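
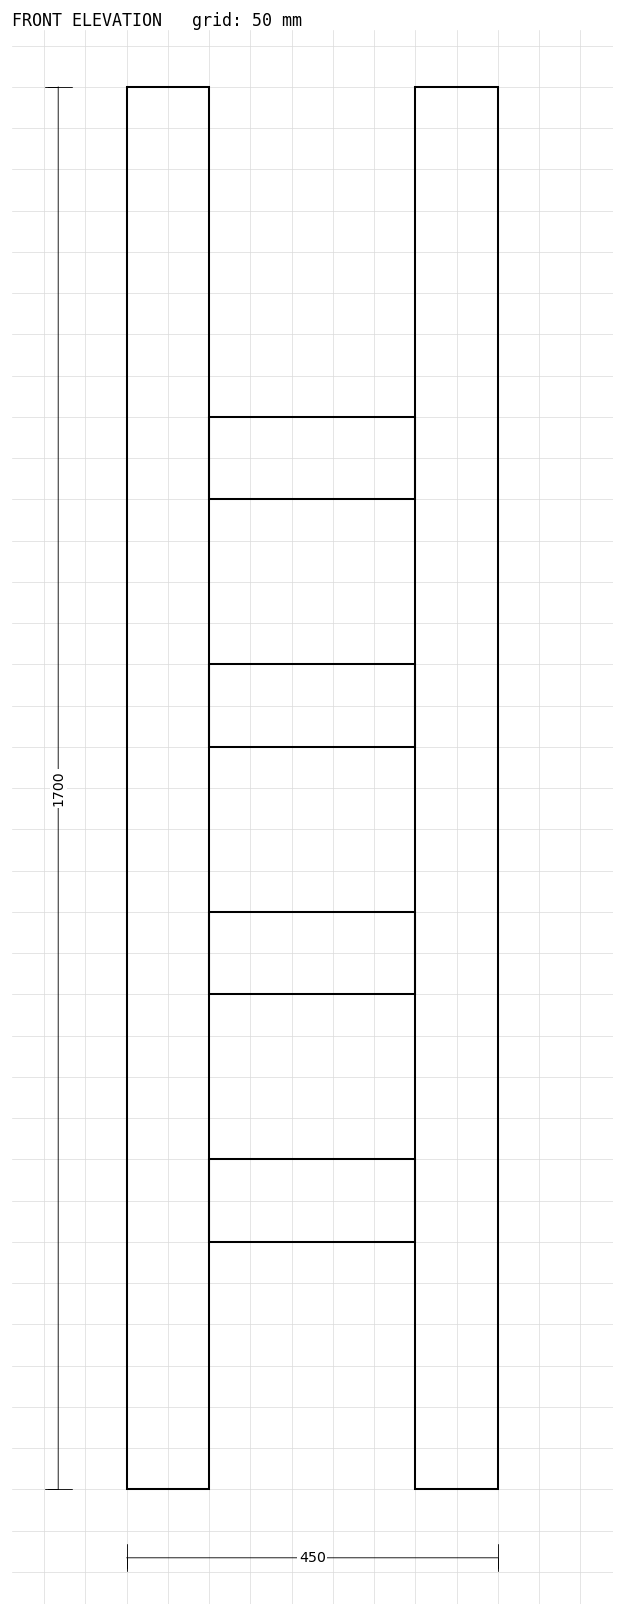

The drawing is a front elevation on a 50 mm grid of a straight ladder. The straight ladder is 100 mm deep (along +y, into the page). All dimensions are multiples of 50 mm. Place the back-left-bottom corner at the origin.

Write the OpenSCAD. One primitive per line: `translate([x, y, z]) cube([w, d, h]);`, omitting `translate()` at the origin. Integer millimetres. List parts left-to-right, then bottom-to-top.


cube([100, 100, 1700]);
translate([100, 0, 300]) cube([250, 100, 100]);
translate([100, 0, 600]) cube([250, 100, 100]);
translate([100, 0, 900]) cube([250, 100, 100]);
translate([100, 0, 1200]) cube([250, 100, 100]);
translate([350, 0, 0]) cube([100, 100, 1700]);


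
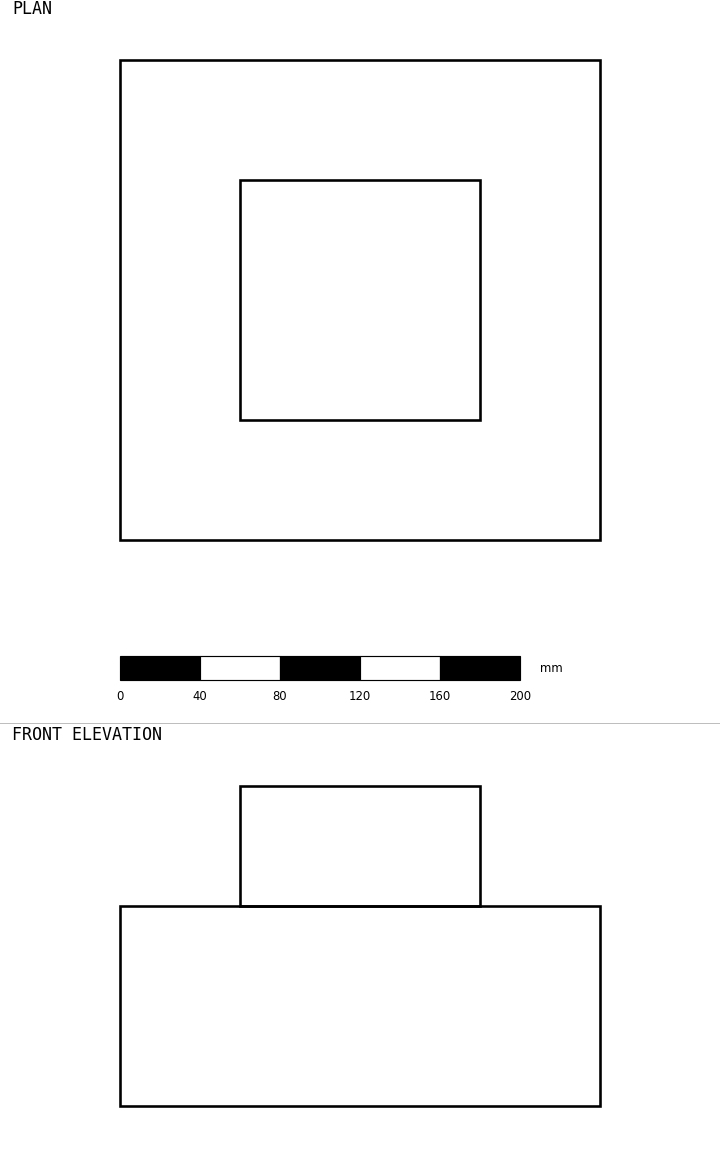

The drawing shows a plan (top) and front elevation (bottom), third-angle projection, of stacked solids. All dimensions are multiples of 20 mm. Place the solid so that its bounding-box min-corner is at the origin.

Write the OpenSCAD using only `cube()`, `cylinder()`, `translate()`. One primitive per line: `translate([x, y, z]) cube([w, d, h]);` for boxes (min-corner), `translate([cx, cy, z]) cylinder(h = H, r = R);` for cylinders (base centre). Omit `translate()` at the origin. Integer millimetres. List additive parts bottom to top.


cube([240, 240, 100]);
translate([60, 60, 100]) cube([120, 120, 60]);


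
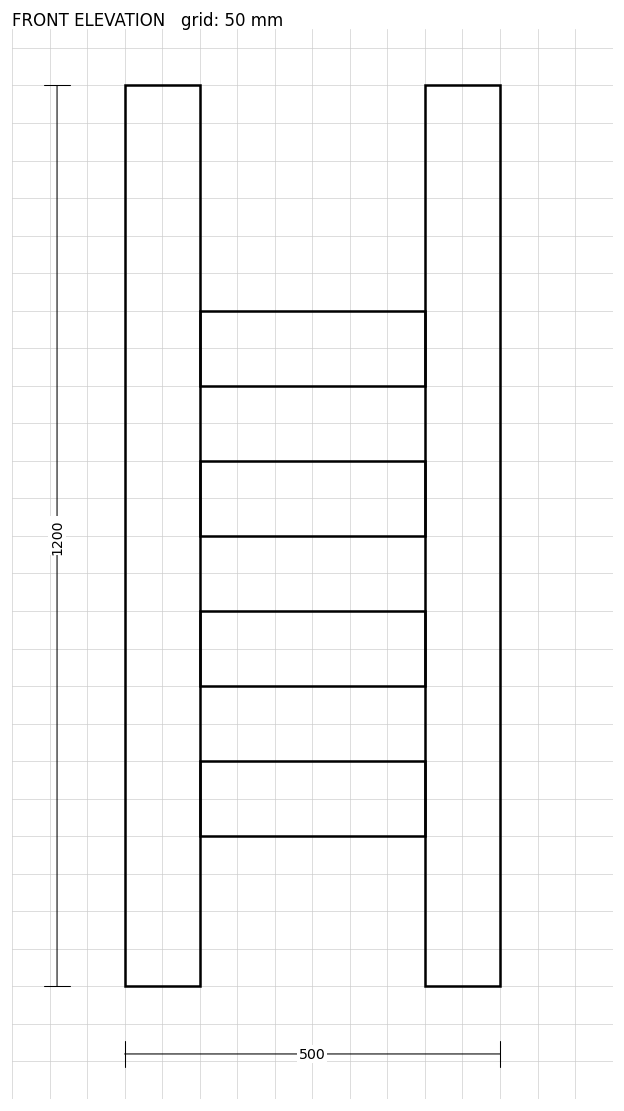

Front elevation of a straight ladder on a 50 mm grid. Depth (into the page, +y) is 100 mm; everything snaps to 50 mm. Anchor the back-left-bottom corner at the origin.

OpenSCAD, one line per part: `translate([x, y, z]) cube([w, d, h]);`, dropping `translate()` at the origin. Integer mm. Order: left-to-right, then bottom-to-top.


cube([100, 100, 1200]);
translate([100, 0, 200]) cube([300, 100, 100]);
translate([100, 0, 400]) cube([300, 100, 100]);
translate([100, 0, 600]) cube([300, 100, 100]);
translate([100, 0, 800]) cube([300, 100, 100]);
translate([400, 0, 0]) cube([100, 100, 1200]);


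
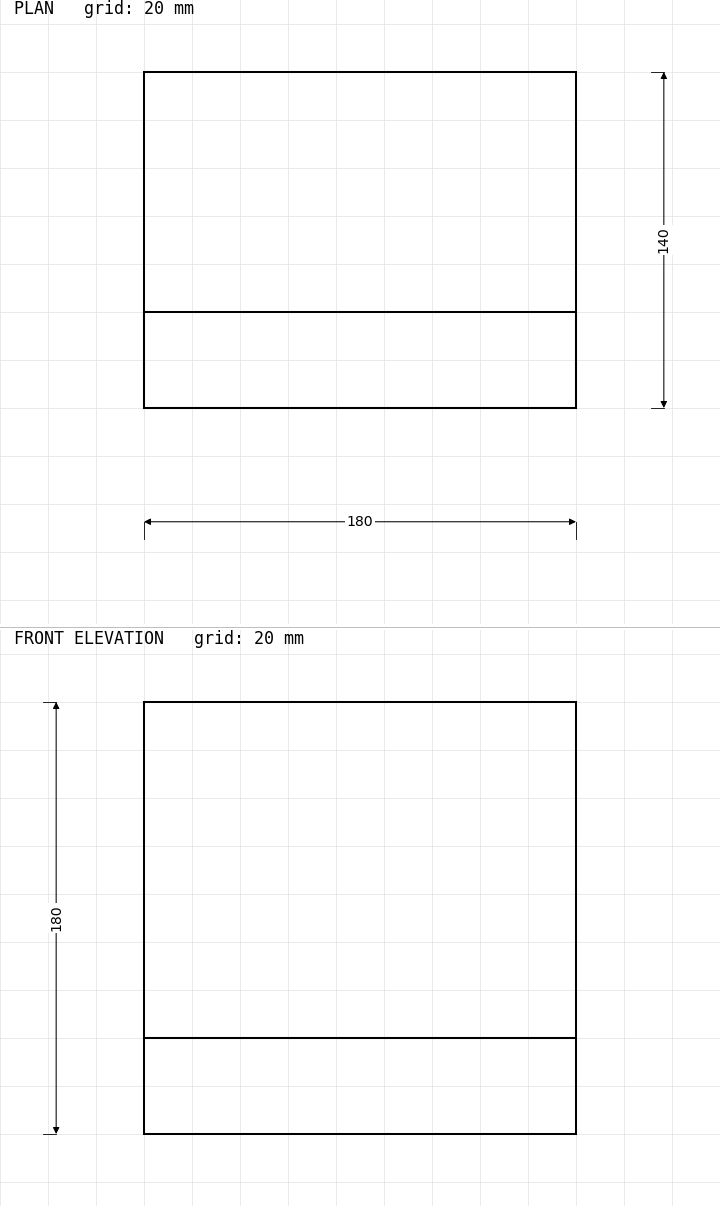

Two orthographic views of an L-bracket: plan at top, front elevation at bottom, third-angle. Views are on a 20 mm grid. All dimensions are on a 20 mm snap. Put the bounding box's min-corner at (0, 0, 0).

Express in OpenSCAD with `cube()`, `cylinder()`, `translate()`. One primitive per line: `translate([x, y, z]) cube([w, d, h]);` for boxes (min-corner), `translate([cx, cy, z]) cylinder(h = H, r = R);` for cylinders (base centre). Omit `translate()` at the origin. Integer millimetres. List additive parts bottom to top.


cube([180, 140, 40]);
translate([0, 0, 40]) cube([180, 40, 140]);


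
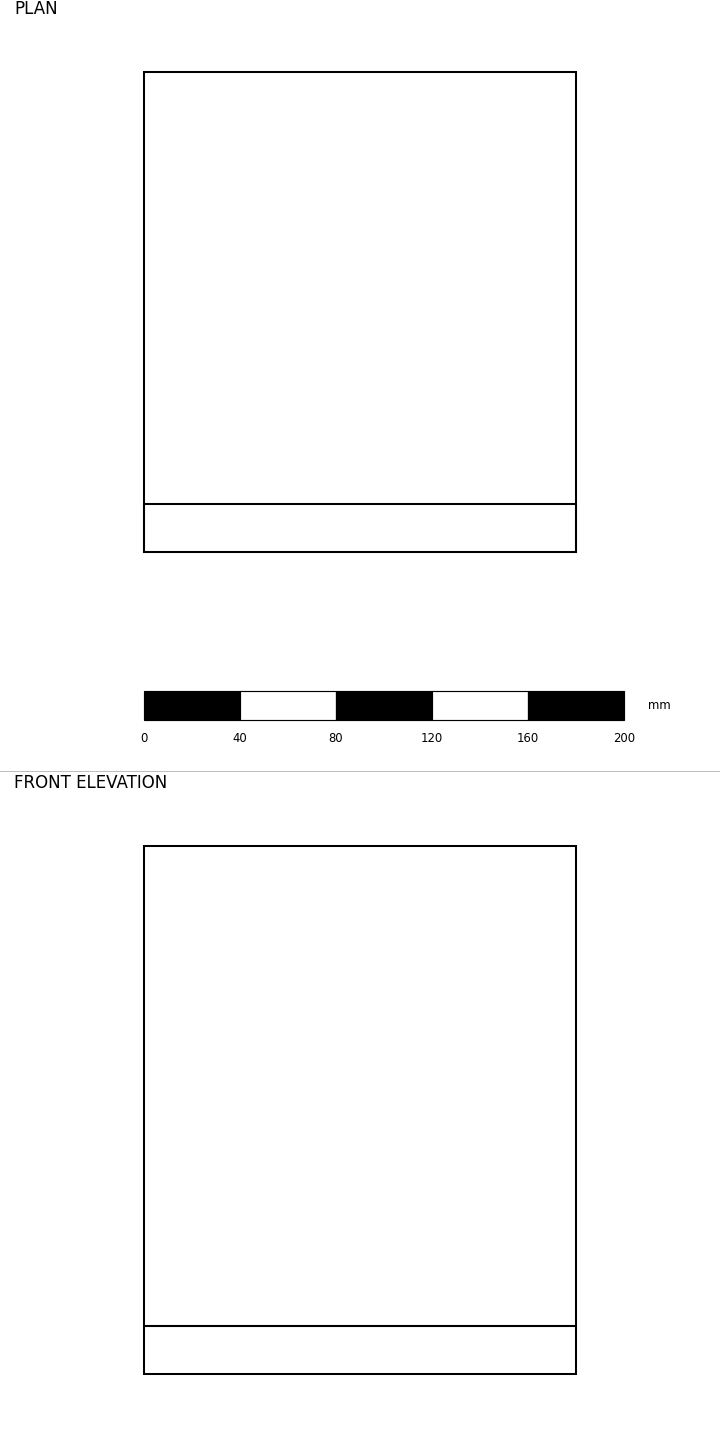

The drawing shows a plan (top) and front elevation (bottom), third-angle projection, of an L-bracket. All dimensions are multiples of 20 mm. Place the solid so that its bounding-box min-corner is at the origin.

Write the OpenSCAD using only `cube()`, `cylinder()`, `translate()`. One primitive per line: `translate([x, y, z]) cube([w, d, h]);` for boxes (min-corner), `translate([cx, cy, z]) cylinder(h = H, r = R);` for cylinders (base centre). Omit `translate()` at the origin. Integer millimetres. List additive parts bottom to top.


cube([180, 200, 20]);
translate([0, 0, 20]) cube([180, 20, 200]);


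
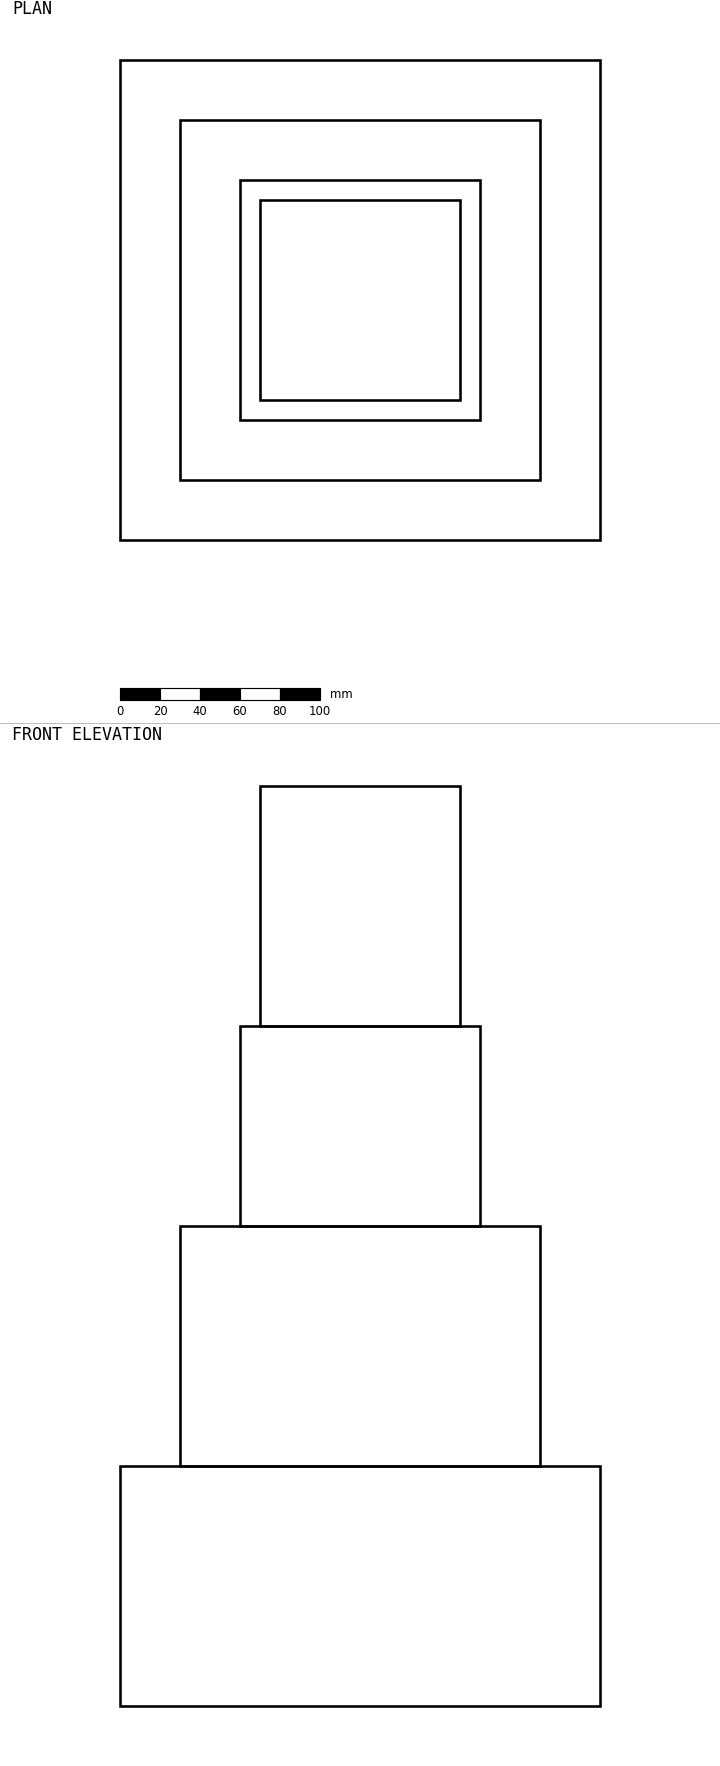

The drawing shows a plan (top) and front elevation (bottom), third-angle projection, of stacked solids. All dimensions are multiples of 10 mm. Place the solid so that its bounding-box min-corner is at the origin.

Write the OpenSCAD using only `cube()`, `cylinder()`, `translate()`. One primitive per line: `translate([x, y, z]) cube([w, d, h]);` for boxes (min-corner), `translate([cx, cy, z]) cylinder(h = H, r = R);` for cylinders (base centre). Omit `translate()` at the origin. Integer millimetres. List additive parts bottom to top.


cube([240, 240, 120]);
translate([30, 30, 120]) cube([180, 180, 120]);
translate([60, 60, 240]) cube([120, 120, 100]);
translate([70, 70, 340]) cube([100, 100, 120]);


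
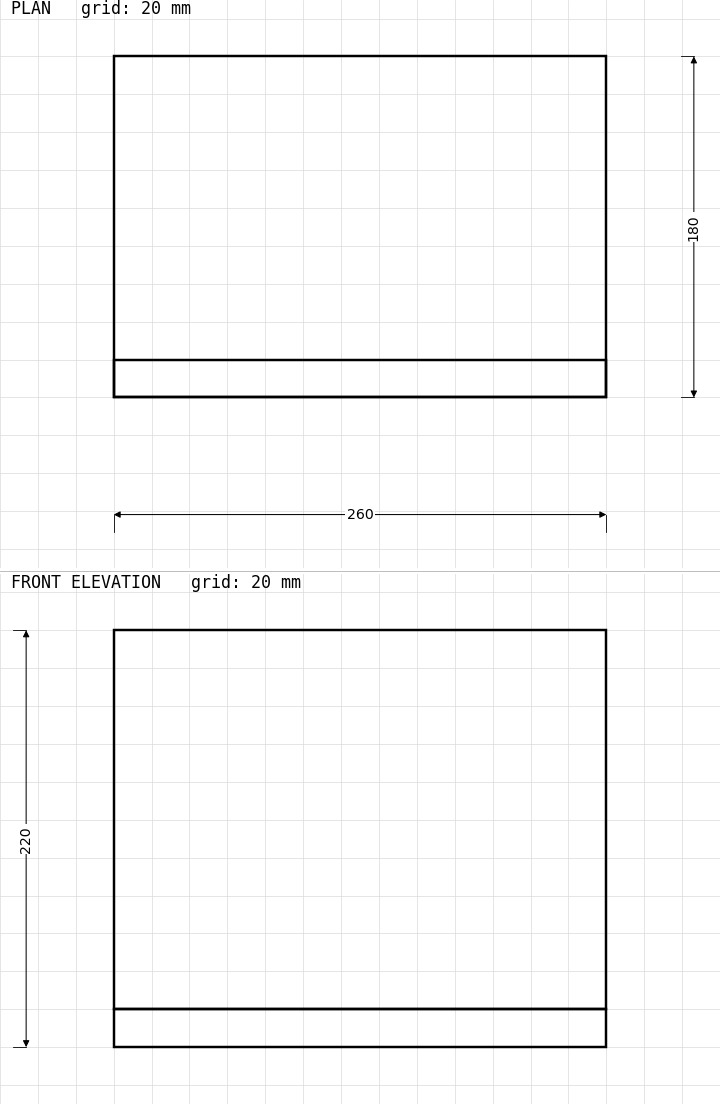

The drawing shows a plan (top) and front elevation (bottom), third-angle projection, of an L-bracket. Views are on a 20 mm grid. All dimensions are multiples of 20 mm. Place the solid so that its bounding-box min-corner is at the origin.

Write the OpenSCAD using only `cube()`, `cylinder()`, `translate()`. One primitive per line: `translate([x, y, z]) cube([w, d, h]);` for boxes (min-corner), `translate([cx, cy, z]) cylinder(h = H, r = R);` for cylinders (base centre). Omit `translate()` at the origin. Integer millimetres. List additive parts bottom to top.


cube([260, 180, 20]);
translate([0, 0, 20]) cube([260, 20, 200]);


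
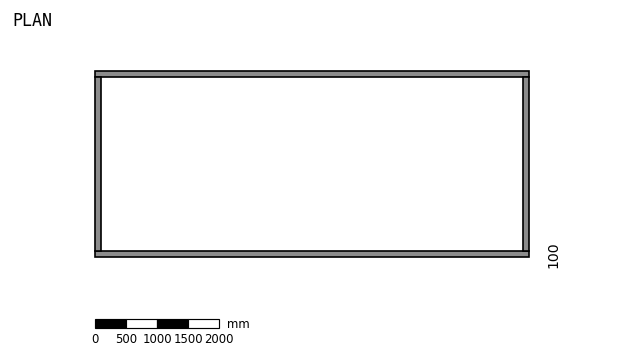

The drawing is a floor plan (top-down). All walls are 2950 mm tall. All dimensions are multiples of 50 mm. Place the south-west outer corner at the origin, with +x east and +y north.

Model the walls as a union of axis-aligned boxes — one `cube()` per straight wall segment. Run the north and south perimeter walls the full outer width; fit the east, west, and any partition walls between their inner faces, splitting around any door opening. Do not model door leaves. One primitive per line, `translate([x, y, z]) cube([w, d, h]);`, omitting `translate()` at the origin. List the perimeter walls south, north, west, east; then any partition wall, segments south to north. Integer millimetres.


cube([7000, 100, 2950]);
translate([0, 2900, 0]) cube([7000, 100, 2950]);
translate([0, 100, 0]) cube([100, 2800, 2950]);
translate([6900, 100, 0]) cube([100, 2800, 2950]);


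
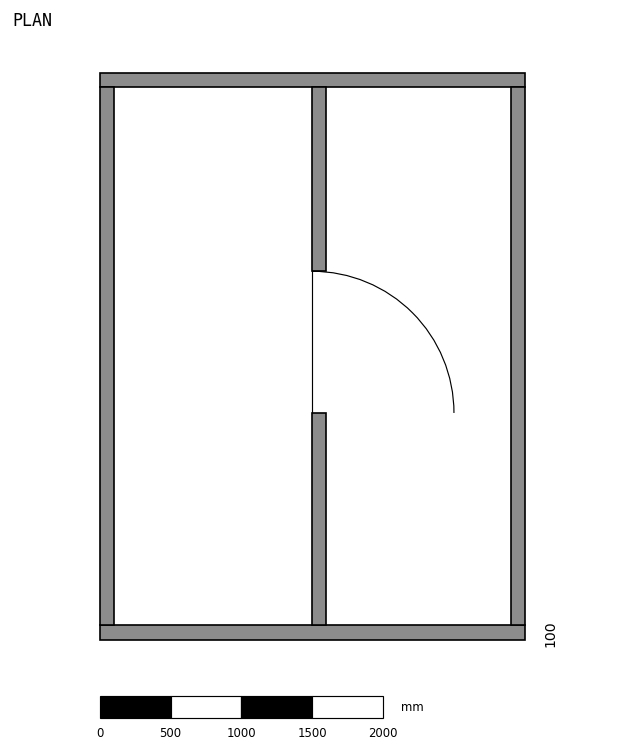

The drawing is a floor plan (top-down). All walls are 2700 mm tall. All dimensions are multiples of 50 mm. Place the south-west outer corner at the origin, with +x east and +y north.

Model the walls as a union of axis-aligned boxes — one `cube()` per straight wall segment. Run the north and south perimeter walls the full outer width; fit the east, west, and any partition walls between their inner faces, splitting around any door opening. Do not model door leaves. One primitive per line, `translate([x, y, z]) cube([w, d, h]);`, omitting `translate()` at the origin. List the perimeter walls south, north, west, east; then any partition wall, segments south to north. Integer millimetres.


cube([3000, 100, 2700]);
translate([0, 3900, 0]) cube([3000, 100, 2700]);
translate([0, 100, 0]) cube([100, 3800, 2700]);
translate([2900, 100, 0]) cube([100, 3800, 2700]);
translate([1500, 100, 0]) cube([100, 1500, 2700]);
translate([1500, 2600, 0]) cube([100, 1300, 2700]);


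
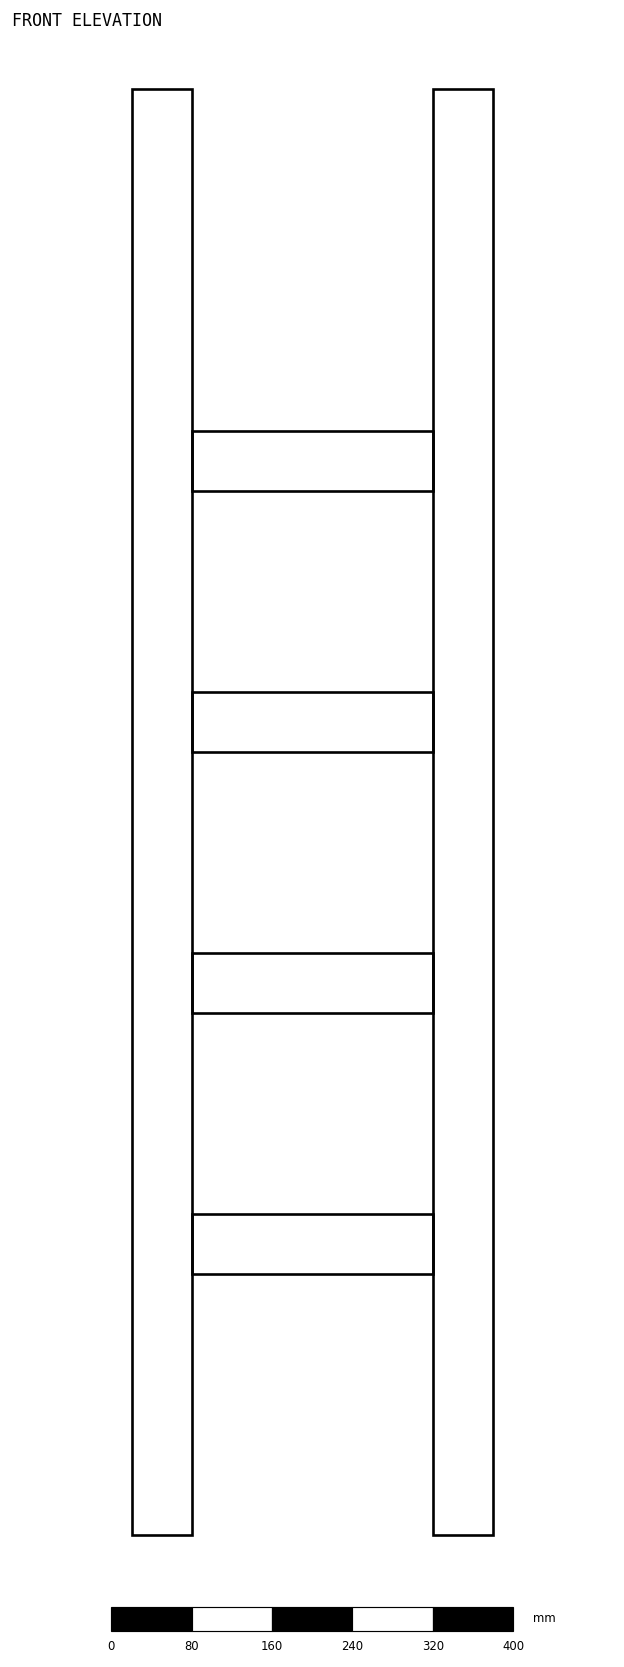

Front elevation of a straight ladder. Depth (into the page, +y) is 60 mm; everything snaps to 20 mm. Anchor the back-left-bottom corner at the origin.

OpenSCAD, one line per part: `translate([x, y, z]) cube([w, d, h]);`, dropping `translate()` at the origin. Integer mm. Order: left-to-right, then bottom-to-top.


cube([60, 60, 1440]);
translate([60, 0, 260]) cube([240, 60, 60]);
translate([60, 0, 520]) cube([240, 60, 60]);
translate([60, 0, 780]) cube([240, 60, 60]);
translate([60, 0, 1040]) cube([240, 60, 60]);
translate([300, 0, 0]) cube([60, 60, 1440]);


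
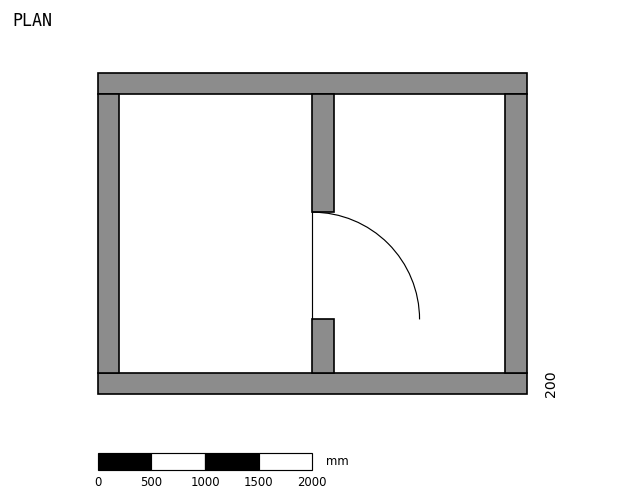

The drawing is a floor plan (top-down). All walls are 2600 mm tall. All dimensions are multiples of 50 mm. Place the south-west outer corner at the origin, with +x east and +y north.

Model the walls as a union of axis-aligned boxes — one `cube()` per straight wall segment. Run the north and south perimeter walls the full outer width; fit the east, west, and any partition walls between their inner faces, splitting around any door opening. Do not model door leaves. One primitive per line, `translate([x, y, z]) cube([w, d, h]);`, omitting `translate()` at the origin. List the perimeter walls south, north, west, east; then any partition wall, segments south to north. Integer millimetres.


cube([4000, 200, 2600]);
translate([0, 2800, 0]) cube([4000, 200, 2600]);
translate([0, 200, 0]) cube([200, 2600, 2600]);
translate([3800, 200, 0]) cube([200, 2600, 2600]);
translate([2000, 200, 0]) cube([200, 500, 2600]);
translate([2000, 1700, 0]) cube([200, 1100, 2600]);


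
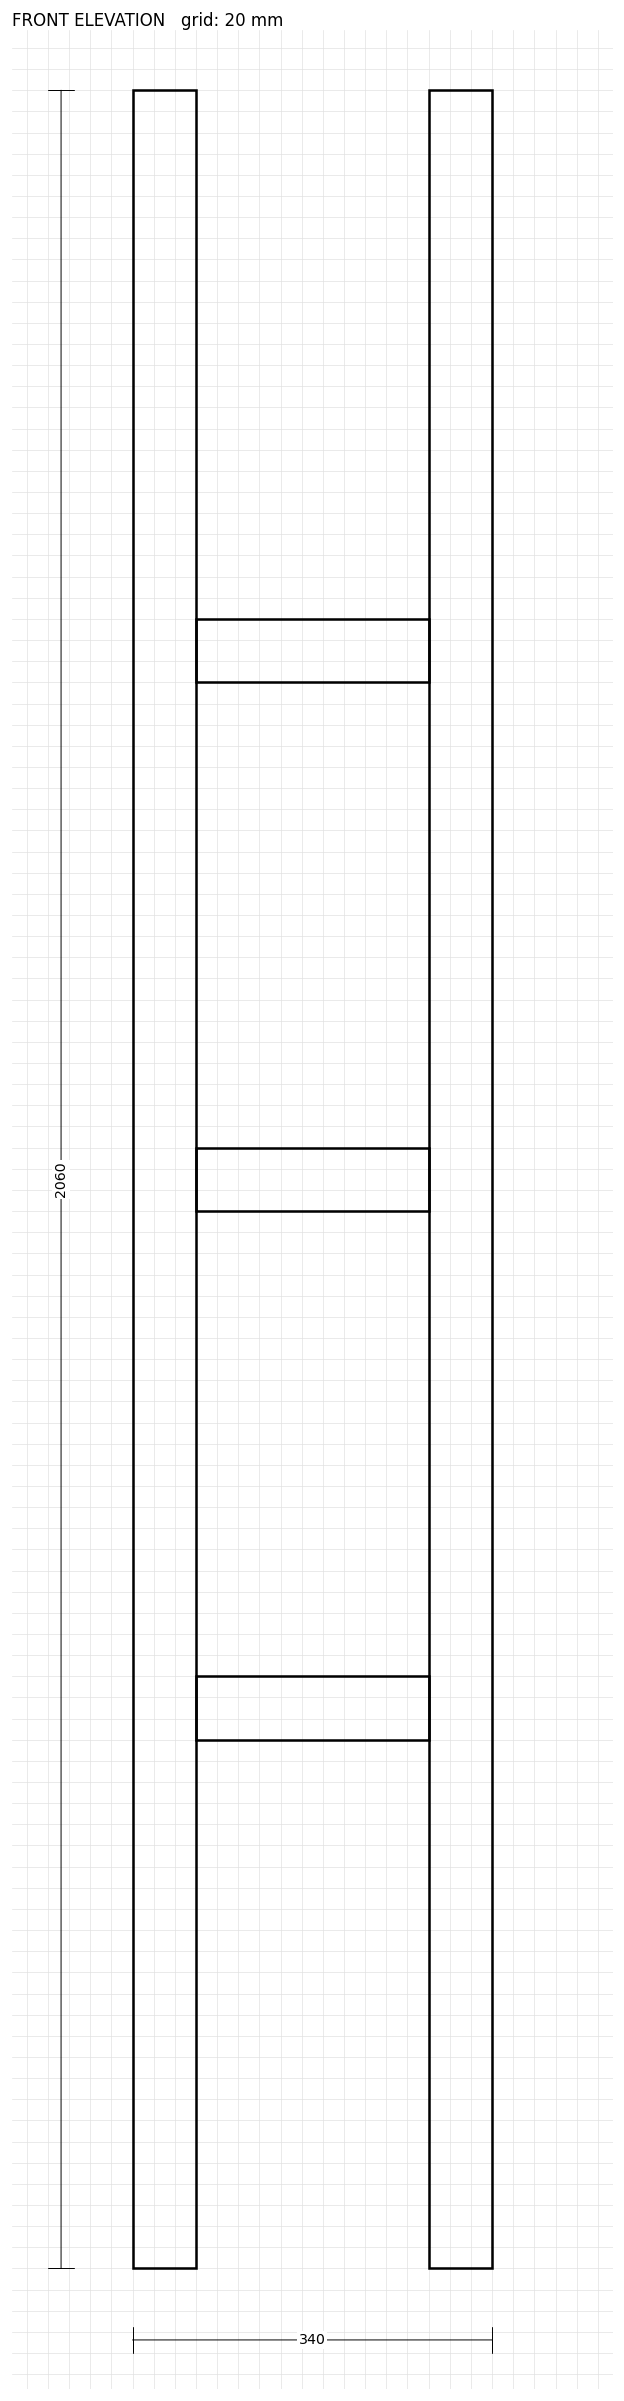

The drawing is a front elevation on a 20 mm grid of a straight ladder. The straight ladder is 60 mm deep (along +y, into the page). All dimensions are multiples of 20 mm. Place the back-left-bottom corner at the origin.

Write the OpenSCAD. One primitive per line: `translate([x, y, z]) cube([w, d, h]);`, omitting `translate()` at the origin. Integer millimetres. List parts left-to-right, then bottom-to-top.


cube([60, 60, 2060]);
translate([60, 0, 500]) cube([220, 60, 60]);
translate([60, 0, 1000]) cube([220, 60, 60]);
translate([60, 0, 1500]) cube([220, 60, 60]);
translate([280, 0, 0]) cube([60, 60, 2060]);


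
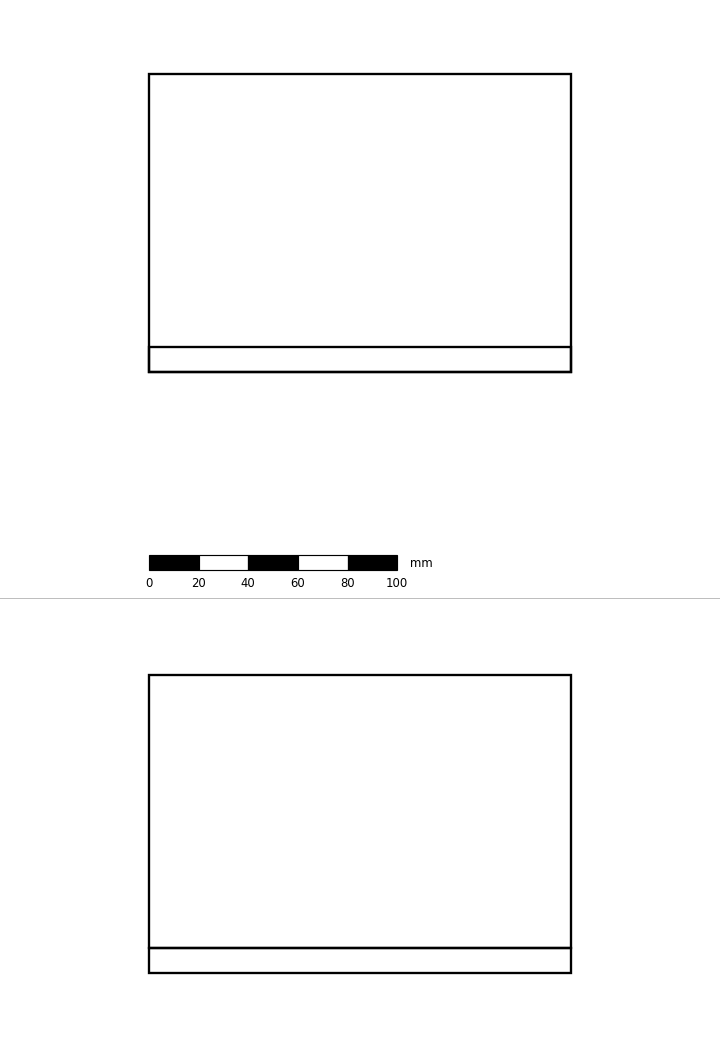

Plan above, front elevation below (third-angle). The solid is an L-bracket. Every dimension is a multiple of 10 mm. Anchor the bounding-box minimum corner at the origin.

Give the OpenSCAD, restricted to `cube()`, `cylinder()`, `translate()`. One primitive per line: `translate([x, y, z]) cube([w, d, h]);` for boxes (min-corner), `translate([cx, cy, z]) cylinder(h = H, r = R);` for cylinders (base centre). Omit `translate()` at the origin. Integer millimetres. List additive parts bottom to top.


cube([170, 120, 10]);
translate([0, 0, 10]) cube([170, 10, 110]);


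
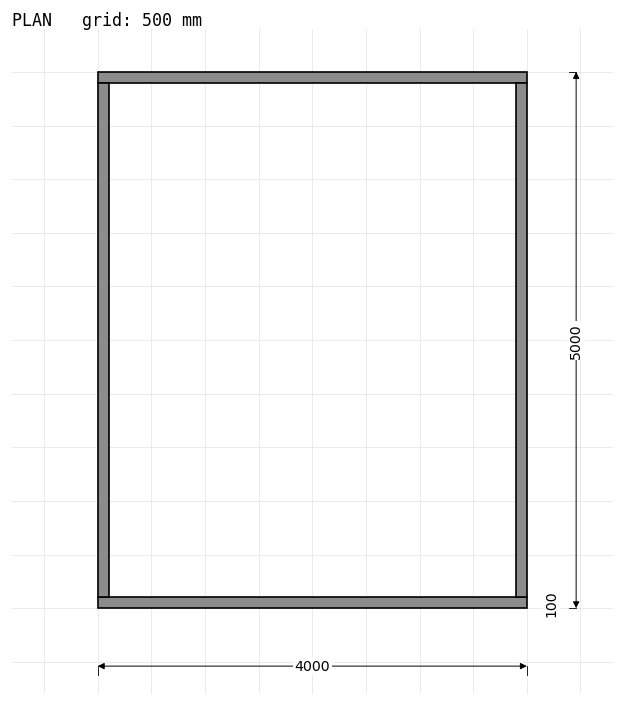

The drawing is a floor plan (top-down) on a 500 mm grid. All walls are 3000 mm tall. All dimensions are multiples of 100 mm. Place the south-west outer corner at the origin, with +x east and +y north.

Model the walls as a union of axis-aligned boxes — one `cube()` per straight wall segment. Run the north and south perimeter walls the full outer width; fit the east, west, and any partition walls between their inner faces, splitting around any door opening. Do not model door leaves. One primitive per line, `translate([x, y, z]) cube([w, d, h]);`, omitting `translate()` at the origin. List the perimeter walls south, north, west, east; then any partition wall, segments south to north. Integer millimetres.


cube([4000, 100, 3000]);
translate([0, 4900, 0]) cube([4000, 100, 3000]);
translate([0, 100, 0]) cube([100, 4800, 3000]);
translate([3900, 100, 0]) cube([100, 4800, 3000]);


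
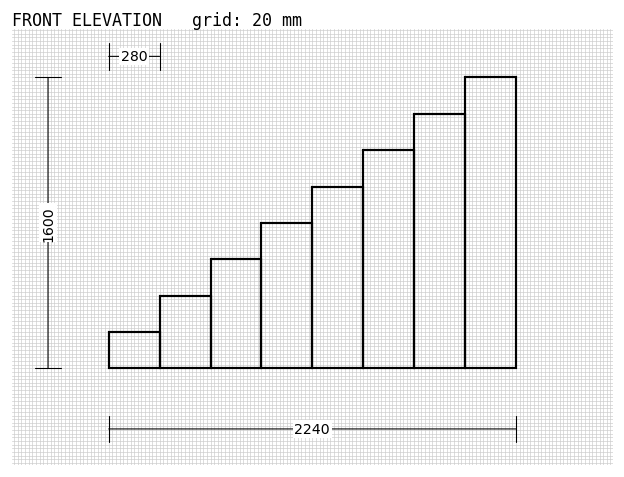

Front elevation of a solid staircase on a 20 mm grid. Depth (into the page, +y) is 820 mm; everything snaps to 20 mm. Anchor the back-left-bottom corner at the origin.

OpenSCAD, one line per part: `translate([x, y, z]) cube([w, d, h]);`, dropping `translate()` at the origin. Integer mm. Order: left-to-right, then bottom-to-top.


cube([280, 820, 200]);
translate([280, 0, 0]) cube([280, 820, 400]);
translate([560, 0, 0]) cube([280, 820, 600]);
translate([840, 0, 0]) cube([280, 820, 800]);
translate([1120, 0, 0]) cube([280, 820, 1000]);
translate([1400, 0, 0]) cube([280, 820, 1200]);
translate([1680, 0, 0]) cube([280, 820, 1400]);
translate([1960, 0, 0]) cube([280, 820, 1600]);


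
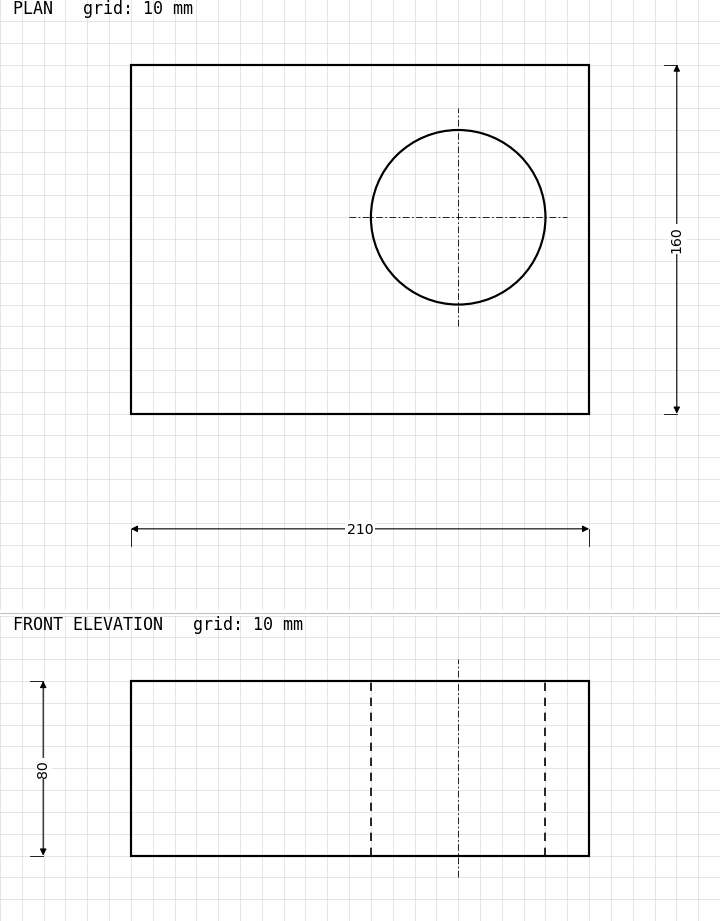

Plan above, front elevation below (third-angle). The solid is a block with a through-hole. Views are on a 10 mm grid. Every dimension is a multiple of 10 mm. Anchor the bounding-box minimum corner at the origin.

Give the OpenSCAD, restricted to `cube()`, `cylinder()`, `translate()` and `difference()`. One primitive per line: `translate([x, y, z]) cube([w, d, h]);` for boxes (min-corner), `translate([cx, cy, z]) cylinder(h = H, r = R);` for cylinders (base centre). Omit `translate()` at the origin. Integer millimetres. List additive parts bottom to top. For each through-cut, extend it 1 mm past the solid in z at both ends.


difference() {
  cube([210, 160, 80]);
  translate([150, 90, -1]) cylinder(h = 82, r = 40);
}


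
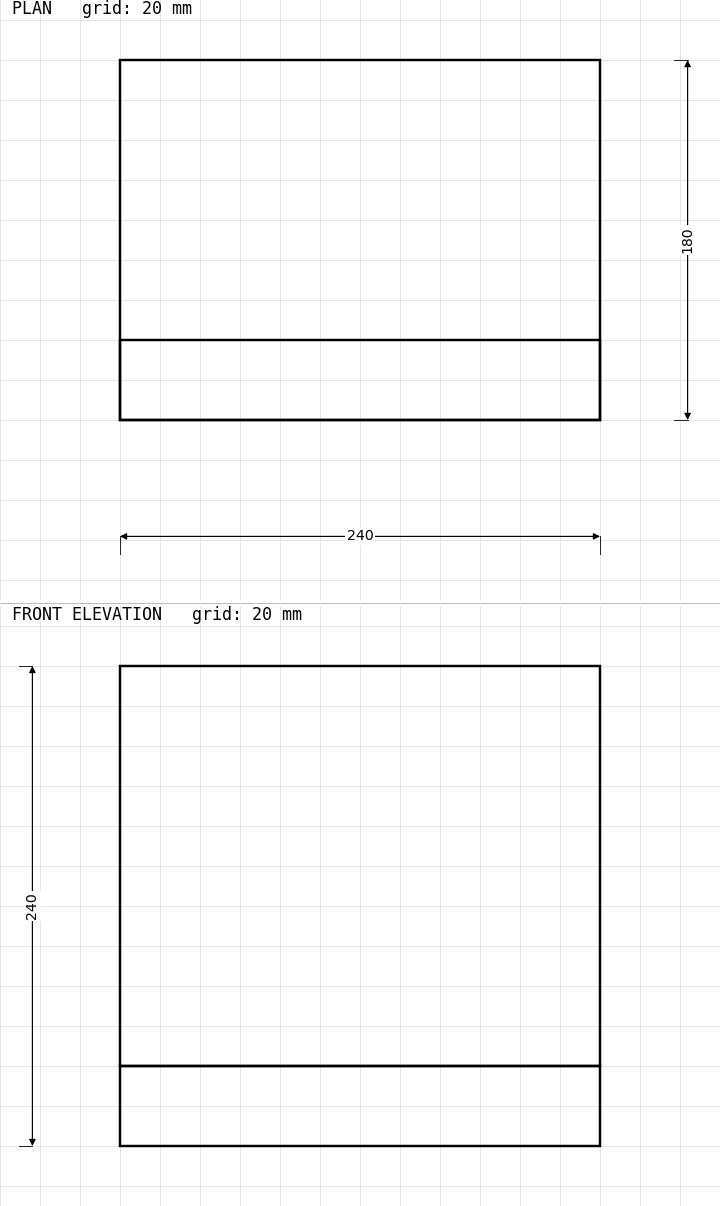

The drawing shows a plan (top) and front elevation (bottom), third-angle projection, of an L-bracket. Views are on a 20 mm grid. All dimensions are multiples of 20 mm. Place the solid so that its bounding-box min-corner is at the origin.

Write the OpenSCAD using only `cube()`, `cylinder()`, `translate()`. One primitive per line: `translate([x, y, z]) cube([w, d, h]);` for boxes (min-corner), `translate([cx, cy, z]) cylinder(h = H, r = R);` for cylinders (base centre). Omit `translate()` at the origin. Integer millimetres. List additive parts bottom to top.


cube([240, 180, 40]);
translate([0, 0, 40]) cube([240, 40, 200]);


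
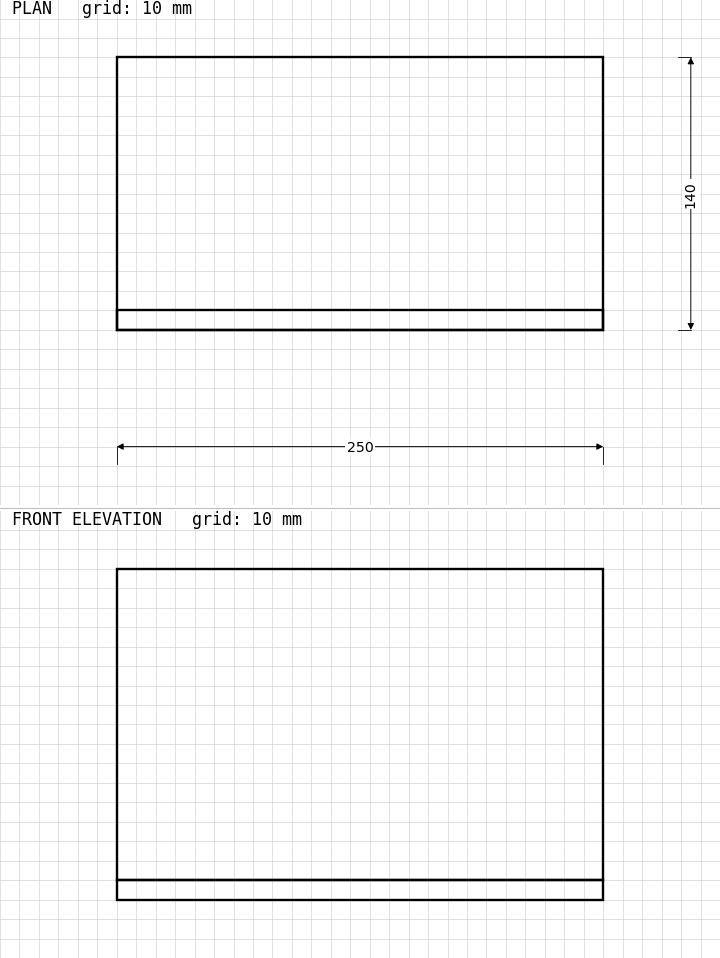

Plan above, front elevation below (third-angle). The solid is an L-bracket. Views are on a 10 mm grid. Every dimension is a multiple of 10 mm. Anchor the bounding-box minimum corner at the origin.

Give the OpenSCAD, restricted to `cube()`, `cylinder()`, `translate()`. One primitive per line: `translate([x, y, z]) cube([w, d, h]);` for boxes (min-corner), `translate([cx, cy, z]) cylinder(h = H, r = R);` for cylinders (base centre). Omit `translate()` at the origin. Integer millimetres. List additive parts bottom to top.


cube([250, 140, 10]);
translate([0, 0, 10]) cube([250, 10, 160]);


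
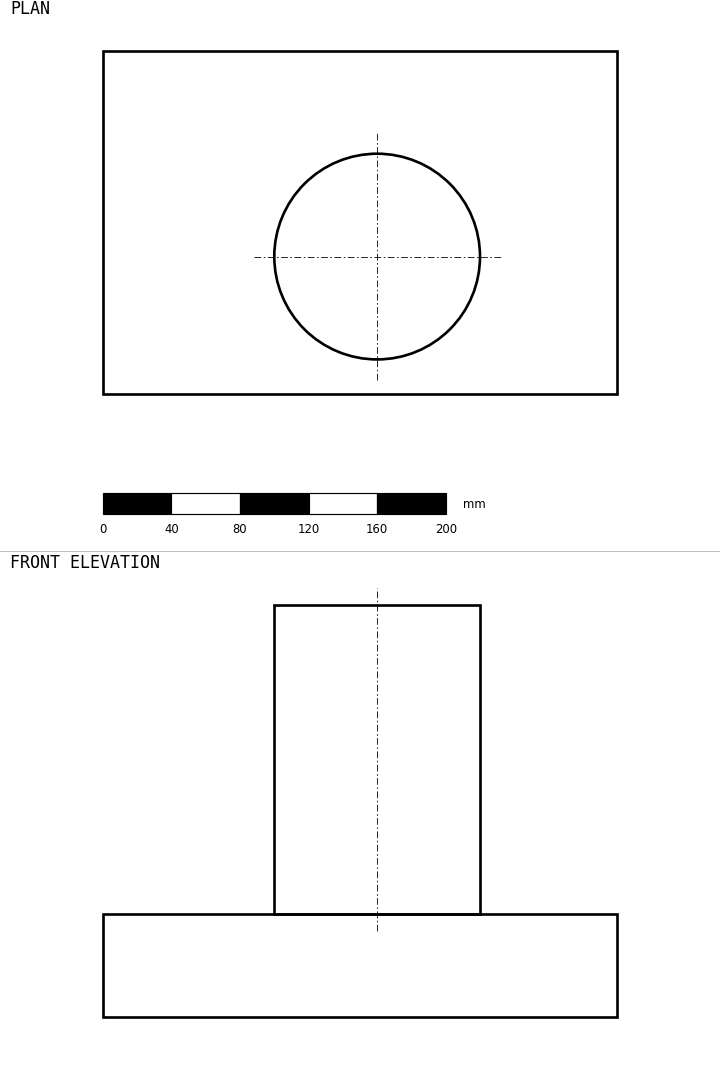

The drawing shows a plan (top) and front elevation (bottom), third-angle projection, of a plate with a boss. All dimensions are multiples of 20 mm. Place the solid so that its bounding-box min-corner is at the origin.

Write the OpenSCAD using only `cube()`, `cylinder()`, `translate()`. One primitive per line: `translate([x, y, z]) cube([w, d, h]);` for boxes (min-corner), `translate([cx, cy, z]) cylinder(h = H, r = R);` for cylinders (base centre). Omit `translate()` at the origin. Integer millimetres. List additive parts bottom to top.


cube([300, 200, 60]);
translate([160, 80, 60]) cylinder(h = 180, r = 60);


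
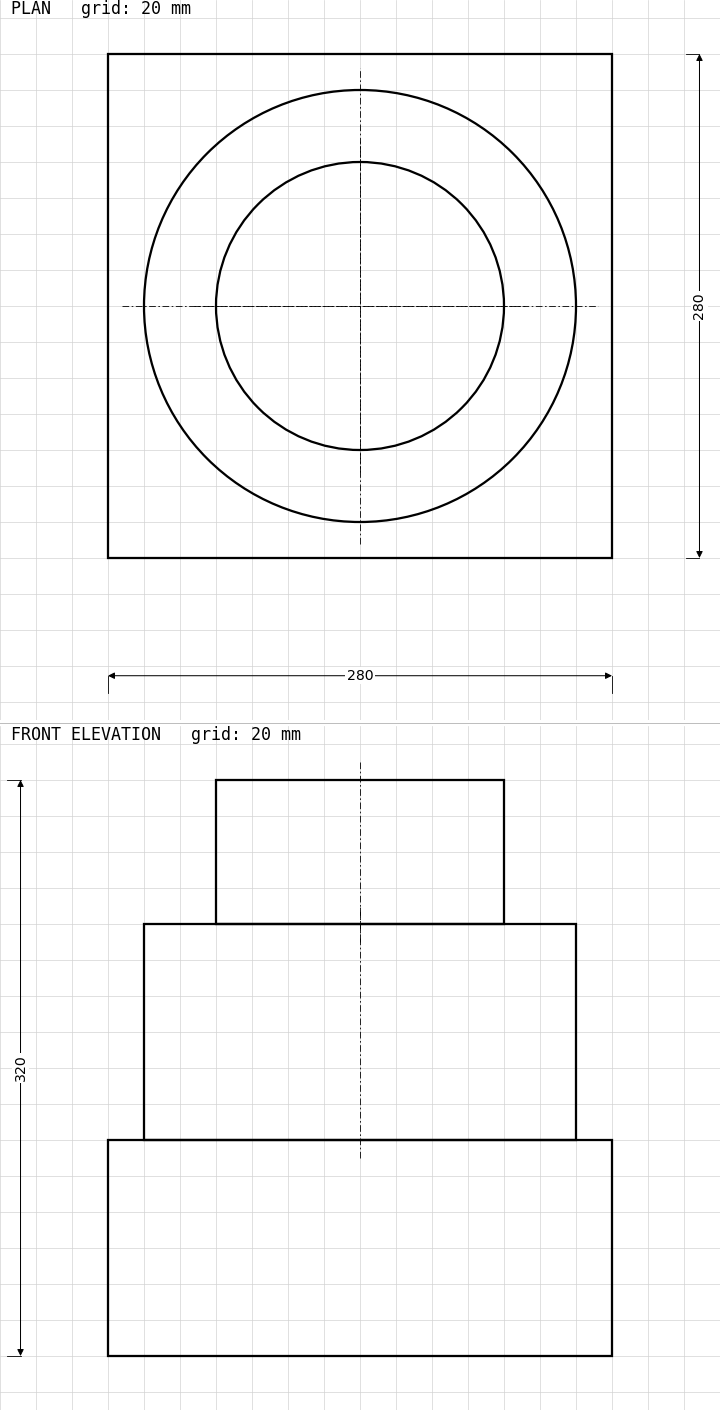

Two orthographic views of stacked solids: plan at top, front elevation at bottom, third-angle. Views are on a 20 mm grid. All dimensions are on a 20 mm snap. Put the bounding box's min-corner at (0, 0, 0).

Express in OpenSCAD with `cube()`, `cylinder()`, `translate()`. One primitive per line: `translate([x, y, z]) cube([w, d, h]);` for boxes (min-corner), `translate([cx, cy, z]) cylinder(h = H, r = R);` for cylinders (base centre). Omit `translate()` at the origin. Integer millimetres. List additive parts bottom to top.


cube([280, 280, 120]);
translate([140, 140, 120]) cylinder(h = 120, r = 120);
translate([140, 140, 240]) cylinder(h = 80, r = 80);


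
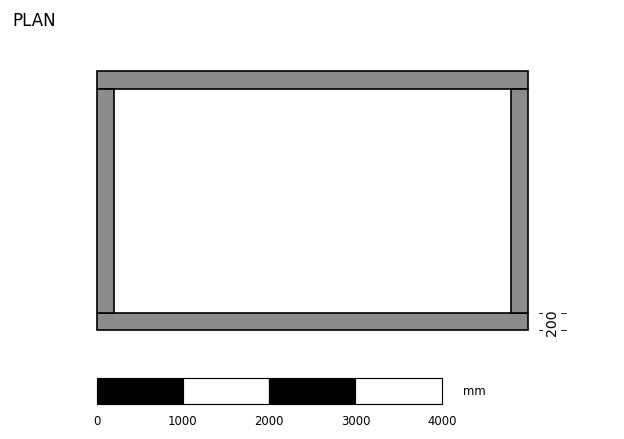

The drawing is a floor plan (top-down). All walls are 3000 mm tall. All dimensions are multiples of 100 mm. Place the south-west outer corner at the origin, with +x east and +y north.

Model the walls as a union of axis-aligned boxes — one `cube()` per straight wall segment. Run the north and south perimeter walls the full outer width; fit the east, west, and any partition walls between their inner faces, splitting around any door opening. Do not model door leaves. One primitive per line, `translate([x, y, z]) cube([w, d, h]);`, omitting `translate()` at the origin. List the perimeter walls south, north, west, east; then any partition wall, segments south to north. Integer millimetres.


cube([5000, 200, 3000]);
translate([0, 2800, 0]) cube([5000, 200, 3000]);
translate([0, 200, 0]) cube([200, 2600, 3000]);
translate([4800, 200, 0]) cube([200, 2600, 3000]);


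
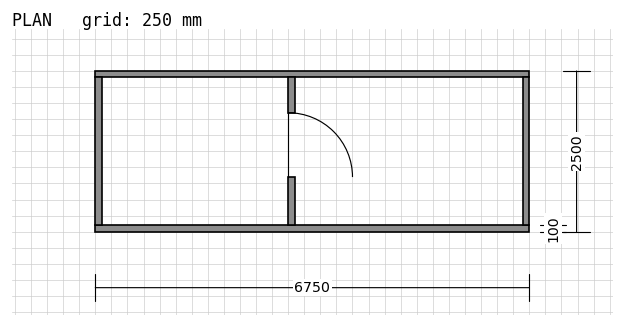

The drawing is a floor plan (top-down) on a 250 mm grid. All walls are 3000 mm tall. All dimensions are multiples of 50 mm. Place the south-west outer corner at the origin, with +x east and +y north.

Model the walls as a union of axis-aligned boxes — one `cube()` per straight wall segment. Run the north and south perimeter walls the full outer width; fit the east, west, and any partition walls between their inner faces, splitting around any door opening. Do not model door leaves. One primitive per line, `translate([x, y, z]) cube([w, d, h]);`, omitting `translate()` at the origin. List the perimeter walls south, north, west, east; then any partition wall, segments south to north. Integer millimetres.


cube([6750, 100, 3000]);
translate([0, 2400, 0]) cube([6750, 100, 3000]);
translate([0, 100, 0]) cube([100, 2300, 3000]);
translate([6650, 100, 0]) cube([100, 2300, 3000]);
translate([3000, 100, 0]) cube([100, 750, 3000]);
translate([3000, 1850, 0]) cube([100, 550, 3000]);


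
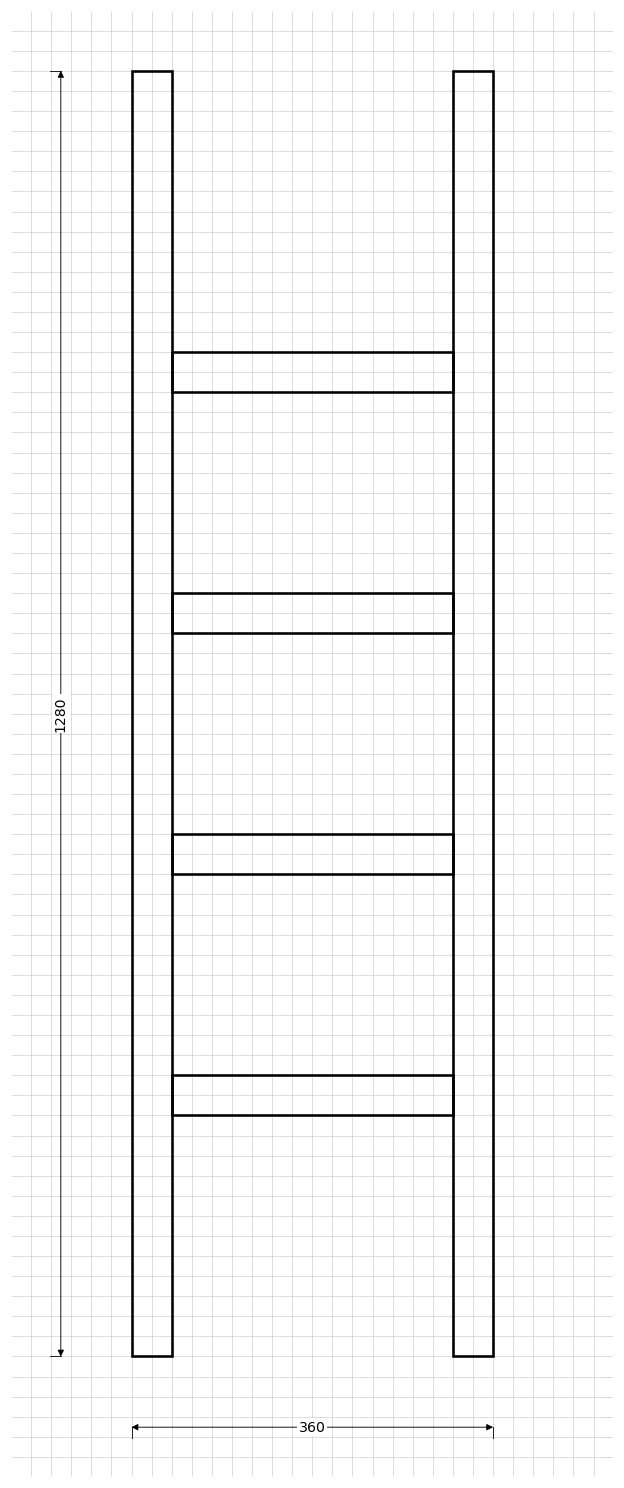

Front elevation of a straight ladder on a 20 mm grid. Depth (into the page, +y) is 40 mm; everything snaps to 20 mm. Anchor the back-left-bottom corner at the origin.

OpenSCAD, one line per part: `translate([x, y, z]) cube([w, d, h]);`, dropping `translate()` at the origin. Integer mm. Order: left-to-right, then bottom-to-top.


cube([40, 40, 1280]);
translate([40, 0, 240]) cube([280, 40, 40]);
translate([40, 0, 480]) cube([280, 40, 40]);
translate([40, 0, 720]) cube([280, 40, 40]);
translate([40, 0, 960]) cube([280, 40, 40]);
translate([320, 0, 0]) cube([40, 40, 1280]);


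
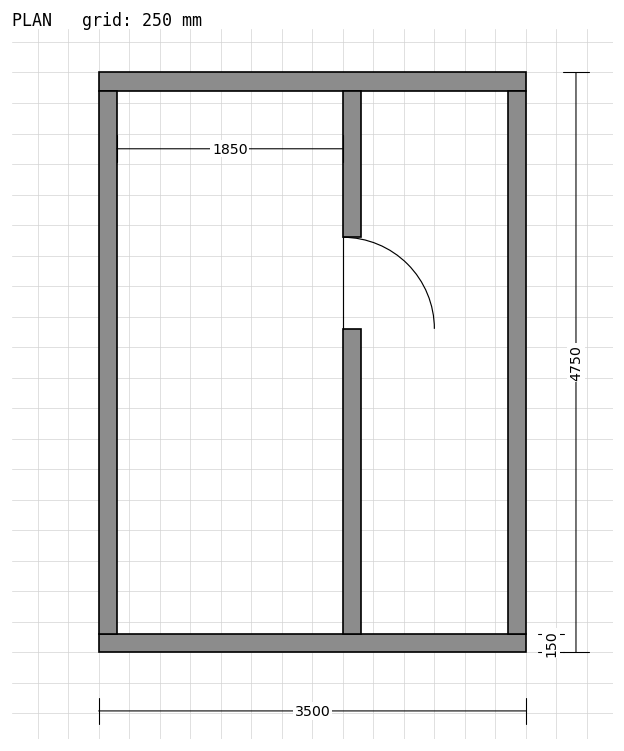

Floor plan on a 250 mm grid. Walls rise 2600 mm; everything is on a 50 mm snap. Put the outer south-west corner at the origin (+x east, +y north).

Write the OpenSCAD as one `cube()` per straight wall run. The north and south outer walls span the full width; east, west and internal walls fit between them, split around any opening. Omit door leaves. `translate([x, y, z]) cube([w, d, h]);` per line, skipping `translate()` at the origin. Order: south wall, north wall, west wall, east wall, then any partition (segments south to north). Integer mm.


cube([3500, 150, 2600]);
translate([0, 4600, 0]) cube([3500, 150, 2600]);
translate([0, 150, 0]) cube([150, 4450, 2600]);
translate([3350, 150, 0]) cube([150, 4450, 2600]);
translate([2000, 150, 0]) cube([150, 2500, 2600]);
translate([2000, 3400, 0]) cube([150, 1200, 2600]);


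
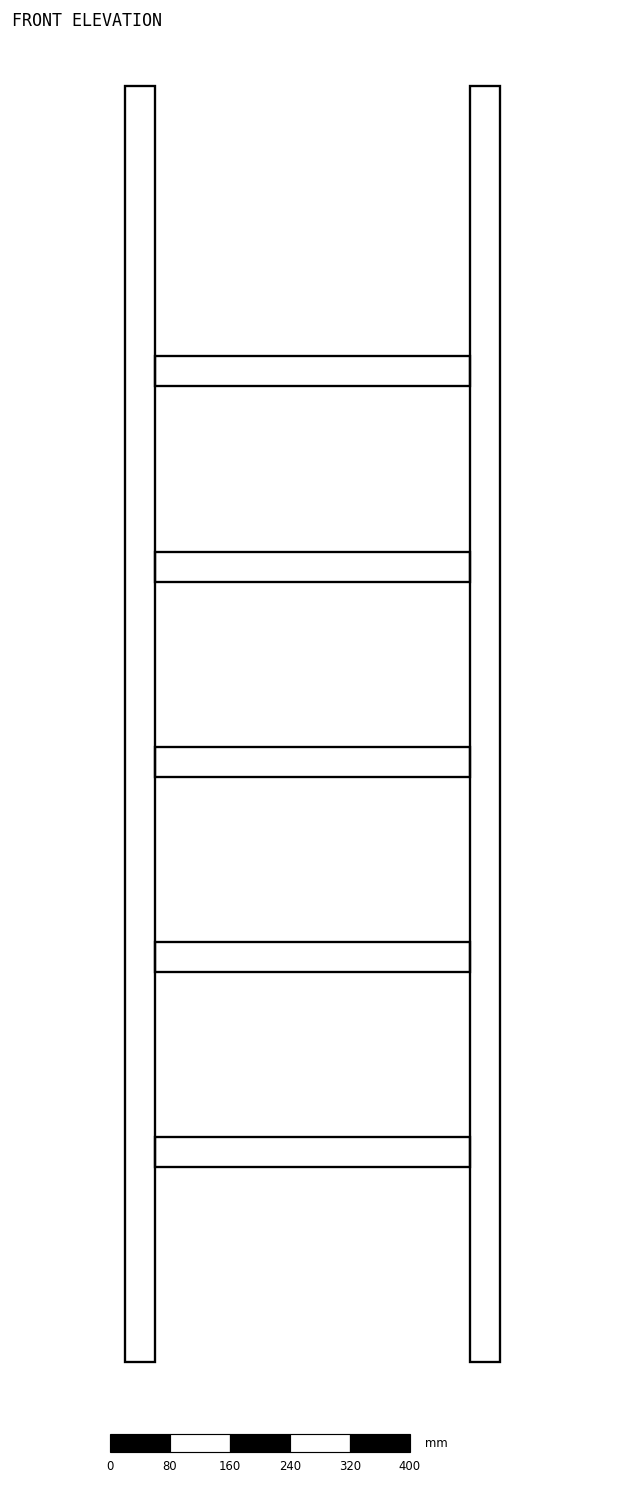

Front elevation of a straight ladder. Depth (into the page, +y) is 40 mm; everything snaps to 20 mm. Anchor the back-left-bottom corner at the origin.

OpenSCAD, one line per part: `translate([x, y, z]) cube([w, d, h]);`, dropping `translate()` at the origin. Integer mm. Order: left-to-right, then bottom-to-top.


cube([40, 40, 1700]);
translate([40, 0, 260]) cube([420, 40, 40]);
translate([40, 0, 520]) cube([420, 40, 40]);
translate([40, 0, 780]) cube([420, 40, 40]);
translate([40, 0, 1040]) cube([420, 40, 40]);
translate([40, 0, 1300]) cube([420, 40, 40]);
translate([460, 0, 0]) cube([40, 40, 1700]);


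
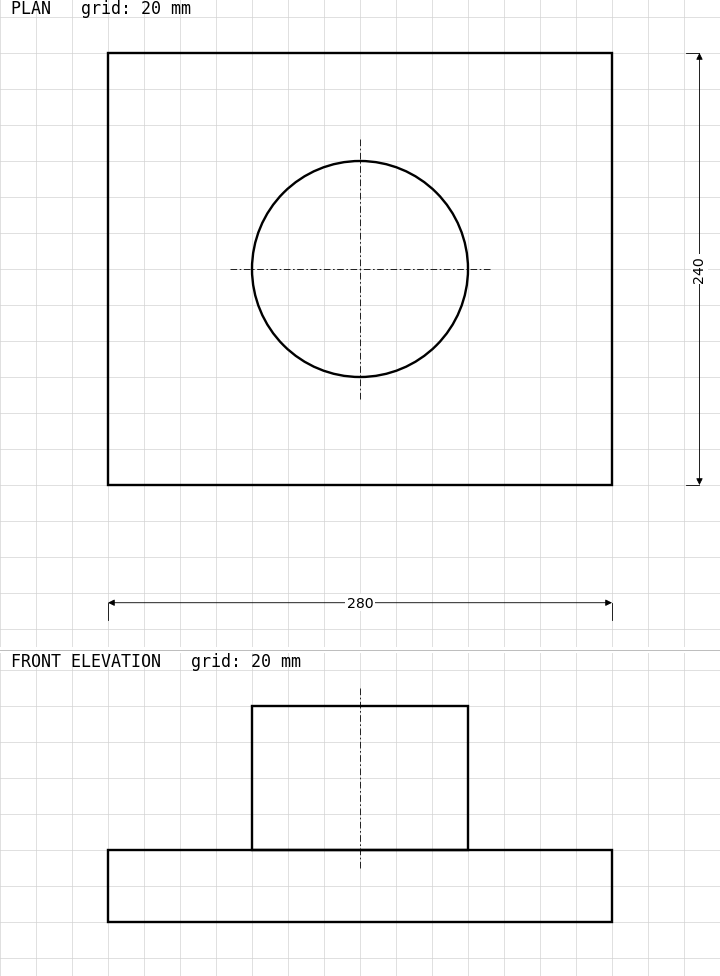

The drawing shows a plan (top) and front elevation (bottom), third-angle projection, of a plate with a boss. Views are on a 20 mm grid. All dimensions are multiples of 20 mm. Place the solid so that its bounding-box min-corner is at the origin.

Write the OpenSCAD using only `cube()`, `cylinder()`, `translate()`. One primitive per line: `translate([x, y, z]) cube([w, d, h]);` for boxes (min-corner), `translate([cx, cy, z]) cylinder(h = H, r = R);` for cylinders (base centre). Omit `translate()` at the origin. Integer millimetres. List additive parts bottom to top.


cube([280, 240, 40]);
translate([140, 120, 40]) cylinder(h = 80, r = 60);


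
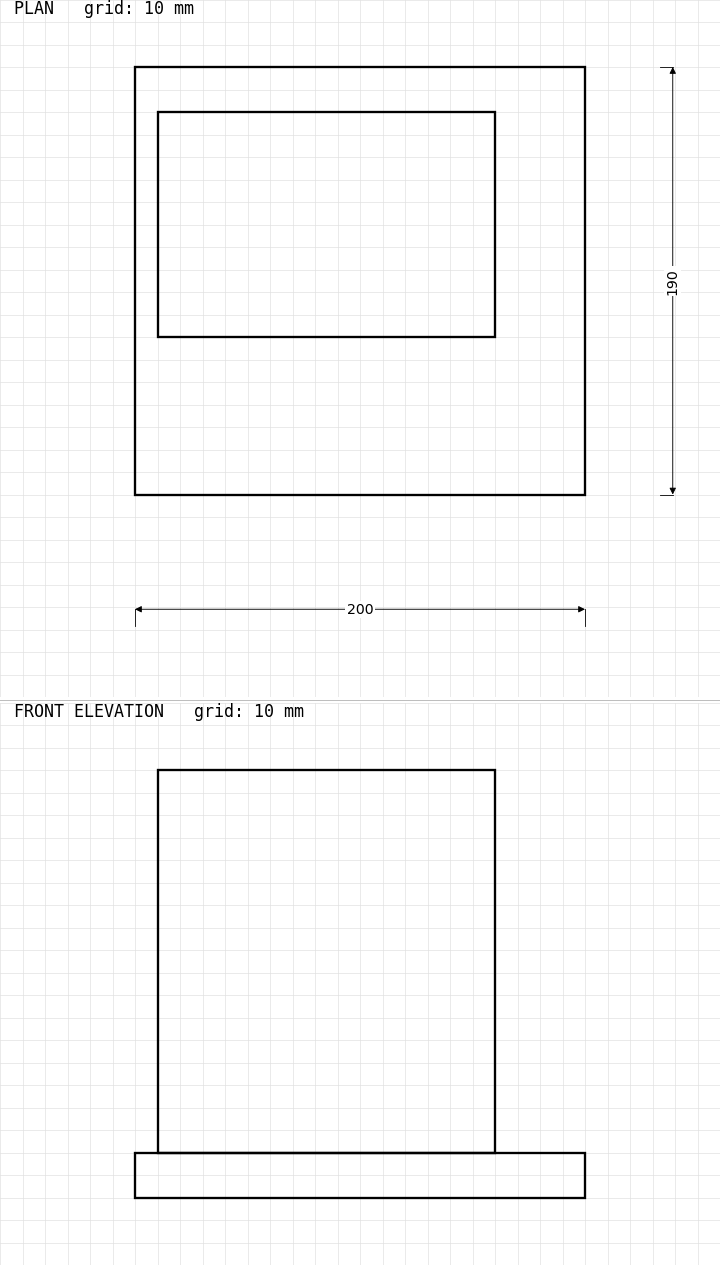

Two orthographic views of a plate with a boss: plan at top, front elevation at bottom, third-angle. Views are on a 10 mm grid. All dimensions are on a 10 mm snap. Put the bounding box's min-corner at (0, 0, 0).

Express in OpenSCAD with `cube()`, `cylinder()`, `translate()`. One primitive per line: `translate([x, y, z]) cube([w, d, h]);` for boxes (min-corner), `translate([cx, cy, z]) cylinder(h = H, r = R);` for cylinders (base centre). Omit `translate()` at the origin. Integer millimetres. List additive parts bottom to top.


cube([200, 190, 20]);
translate([10, 70, 20]) cube([150, 100, 170]);


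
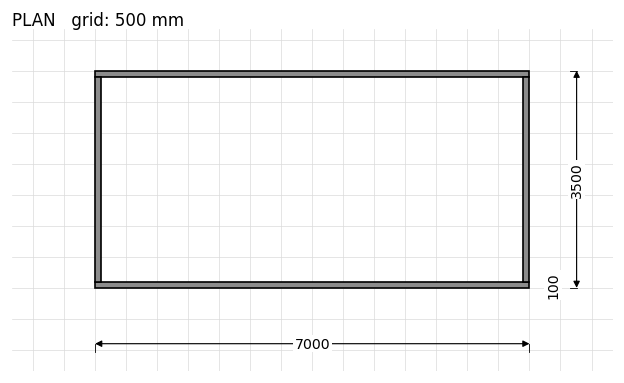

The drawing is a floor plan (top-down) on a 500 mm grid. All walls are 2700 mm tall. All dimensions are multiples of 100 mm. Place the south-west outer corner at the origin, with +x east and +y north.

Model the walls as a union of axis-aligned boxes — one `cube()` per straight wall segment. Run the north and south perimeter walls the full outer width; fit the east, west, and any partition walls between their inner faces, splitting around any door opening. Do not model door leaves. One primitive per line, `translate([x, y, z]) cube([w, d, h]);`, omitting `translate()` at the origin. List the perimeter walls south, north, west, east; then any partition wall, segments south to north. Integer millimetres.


cube([7000, 100, 2700]);
translate([0, 3400, 0]) cube([7000, 100, 2700]);
translate([0, 100, 0]) cube([100, 3300, 2700]);
translate([6900, 100, 0]) cube([100, 3300, 2700]);


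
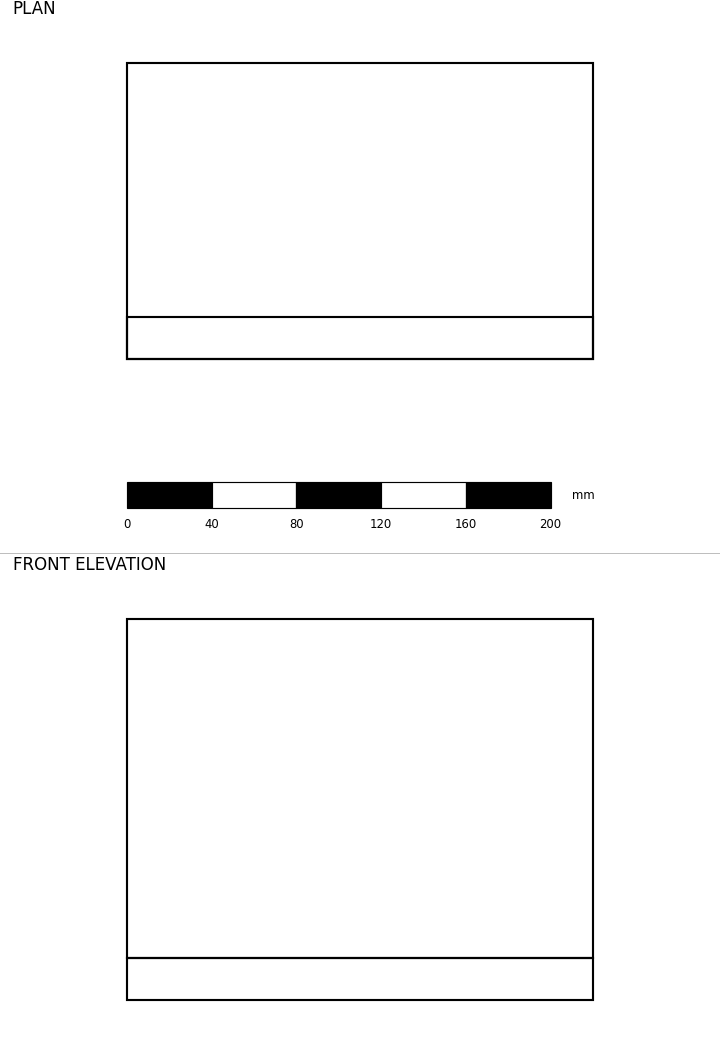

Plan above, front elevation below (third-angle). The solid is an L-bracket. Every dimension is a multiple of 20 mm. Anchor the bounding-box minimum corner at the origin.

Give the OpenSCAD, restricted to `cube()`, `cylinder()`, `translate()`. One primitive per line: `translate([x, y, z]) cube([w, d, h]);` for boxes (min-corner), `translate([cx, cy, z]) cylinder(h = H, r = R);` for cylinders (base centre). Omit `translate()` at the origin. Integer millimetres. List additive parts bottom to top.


cube([220, 140, 20]);
translate([0, 0, 20]) cube([220, 20, 160]);


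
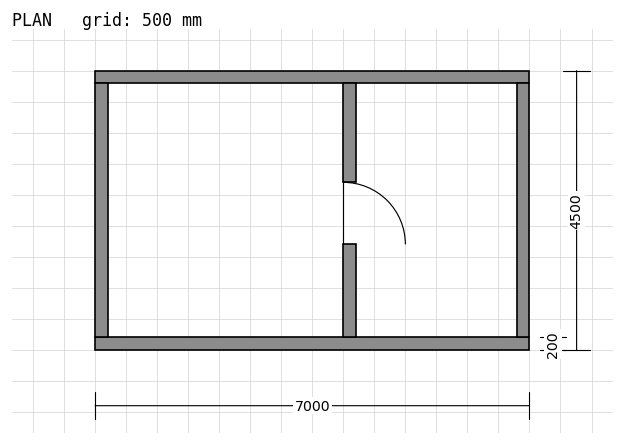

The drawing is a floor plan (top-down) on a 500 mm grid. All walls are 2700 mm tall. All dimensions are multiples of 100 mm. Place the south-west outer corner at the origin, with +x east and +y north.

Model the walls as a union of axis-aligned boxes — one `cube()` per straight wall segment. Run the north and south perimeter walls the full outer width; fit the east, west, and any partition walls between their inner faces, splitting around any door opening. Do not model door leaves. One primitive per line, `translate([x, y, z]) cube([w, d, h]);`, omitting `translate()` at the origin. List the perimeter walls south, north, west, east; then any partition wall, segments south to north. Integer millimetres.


cube([7000, 200, 2700]);
translate([0, 4300, 0]) cube([7000, 200, 2700]);
translate([0, 200, 0]) cube([200, 4100, 2700]);
translate([6800, 200, 0]) cube([200, 4100, 2700]);
translate([4000, 200, 0]) cube([200, 1500, 2700]);
translate([4000, 2700, 0]) cube([200, 1600, 2700]);


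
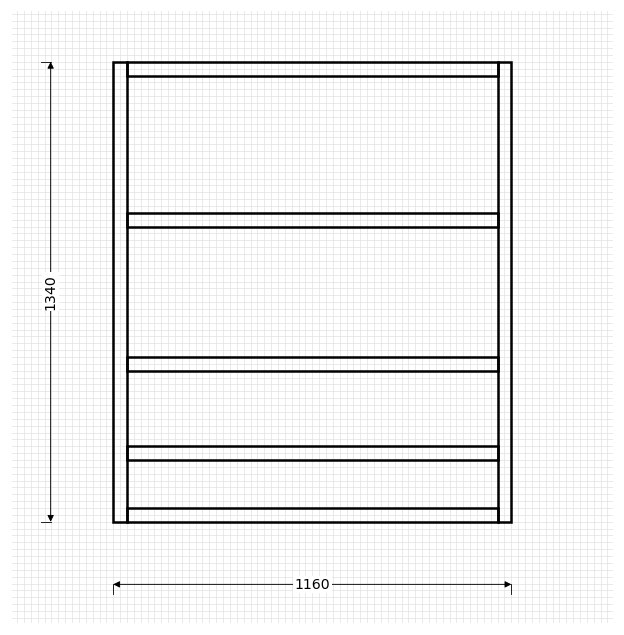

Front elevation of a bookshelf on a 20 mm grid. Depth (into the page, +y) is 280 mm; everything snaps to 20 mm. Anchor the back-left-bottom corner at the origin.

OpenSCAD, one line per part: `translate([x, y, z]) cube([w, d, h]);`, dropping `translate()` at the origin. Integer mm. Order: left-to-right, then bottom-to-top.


cube([40, 280, 1340]);
translate([40, 0, 0]) cube([1080, 280, 40]);
translate([40, 0, 180]) cube([1080, 280, 40]);
translate([40, 0, 440]) cube([1080, 280, 40]);
translate([40, 0, 860]) cube([1080, 280, 40]);
translate([40, 0, 1300]) cube([1080, 280, 40]);
translate([1120, 0, 0]) cube([40, 280, 1340]);


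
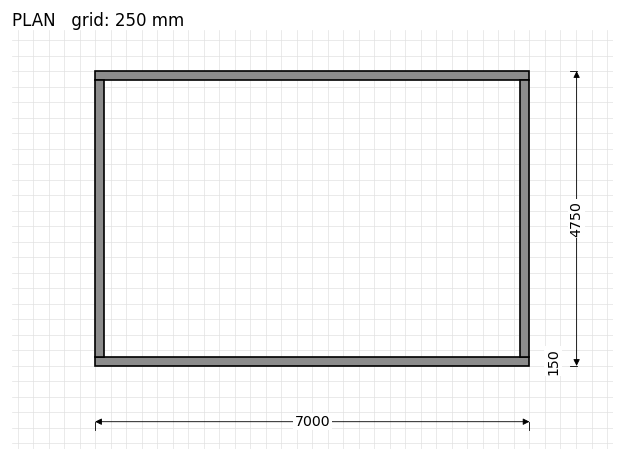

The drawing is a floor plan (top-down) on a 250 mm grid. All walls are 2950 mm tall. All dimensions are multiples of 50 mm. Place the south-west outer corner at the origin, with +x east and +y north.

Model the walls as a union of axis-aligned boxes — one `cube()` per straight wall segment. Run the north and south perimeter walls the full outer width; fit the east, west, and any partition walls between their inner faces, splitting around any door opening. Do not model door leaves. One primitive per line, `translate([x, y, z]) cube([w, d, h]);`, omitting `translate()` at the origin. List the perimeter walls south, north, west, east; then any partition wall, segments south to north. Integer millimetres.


cube([7000, 150, 2950]);
translate([0, 4600, 0]) cube([7000, 150, 2950]);
translate([0, 150, 0]) cube([150, 4450, 2950]);
translate([6850, 150, 0]) cube([150, 4450, 2950]);


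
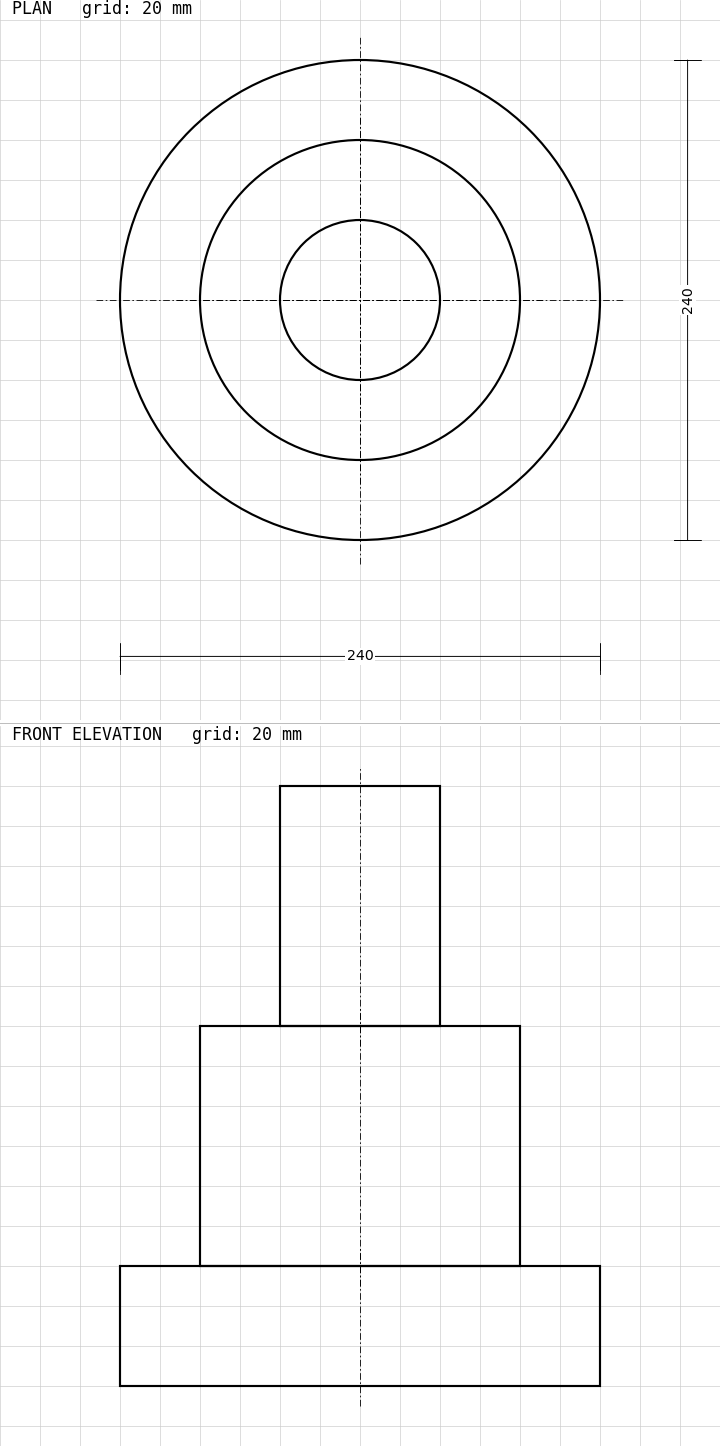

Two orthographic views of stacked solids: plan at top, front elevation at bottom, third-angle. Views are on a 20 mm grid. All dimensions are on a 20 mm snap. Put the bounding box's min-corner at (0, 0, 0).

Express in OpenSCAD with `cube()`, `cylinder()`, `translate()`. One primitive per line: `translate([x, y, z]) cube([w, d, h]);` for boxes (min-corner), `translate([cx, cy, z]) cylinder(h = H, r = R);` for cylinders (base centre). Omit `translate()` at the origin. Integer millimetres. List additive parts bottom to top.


translate([120, 120, 0]) cylinder(h = 60, r = 120);
translate([120, 120, 60]) cylinder(h = 120, r = 80);
translate([120, 120, 180]) cylinder(h = 120, r = 40);
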